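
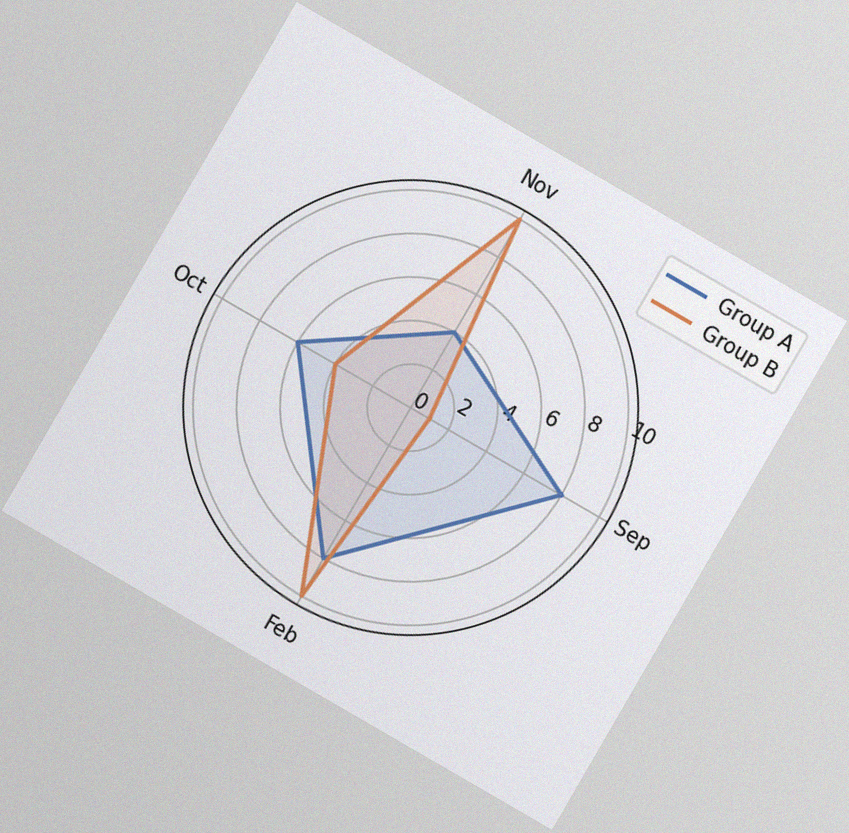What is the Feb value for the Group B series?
The chart is tilted about 30° clockwise, with some photo noise. On the Feb axis, Group B reaches 10.

10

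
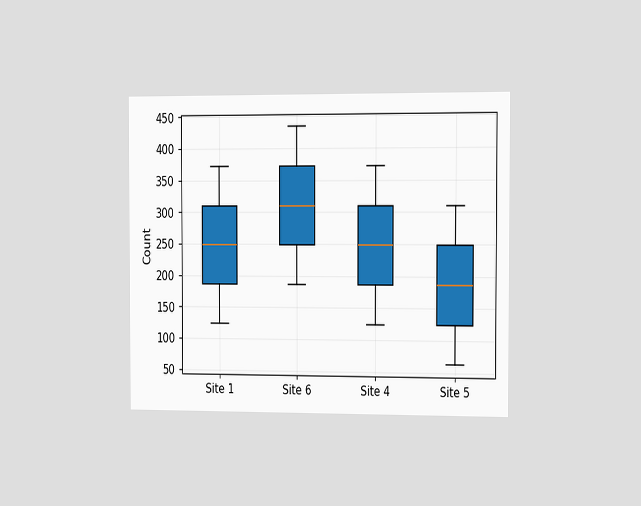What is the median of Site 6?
310

The chart is viewed slightly from the right. The median line in the Site 6 box sits at 310.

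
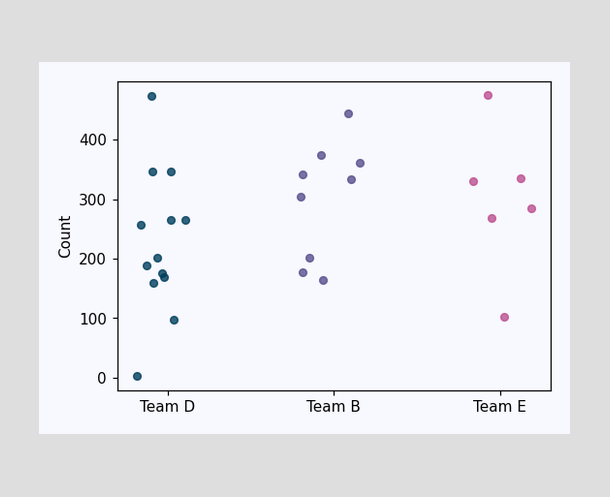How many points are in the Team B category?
Counting the markers in the Team B column gives 9.

9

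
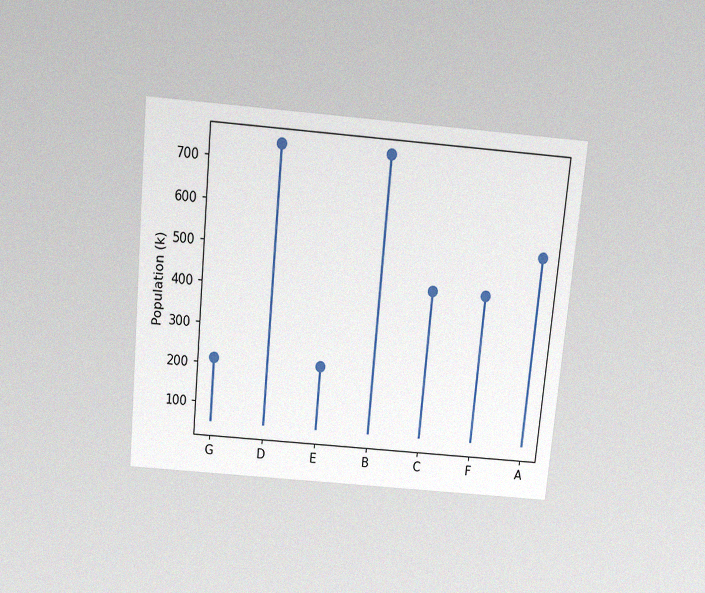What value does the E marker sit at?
212k

The chart is tilted about 5° clockwise and viewed slightly from above, with some photo noise. The E marker sits at 212k.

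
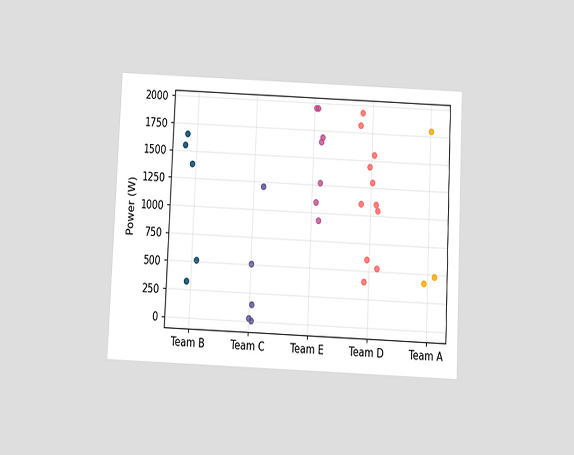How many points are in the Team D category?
11

The chart is tilted about 3° clockwise and viewed slightly from below. Counting the markers in the Team D column gives 11.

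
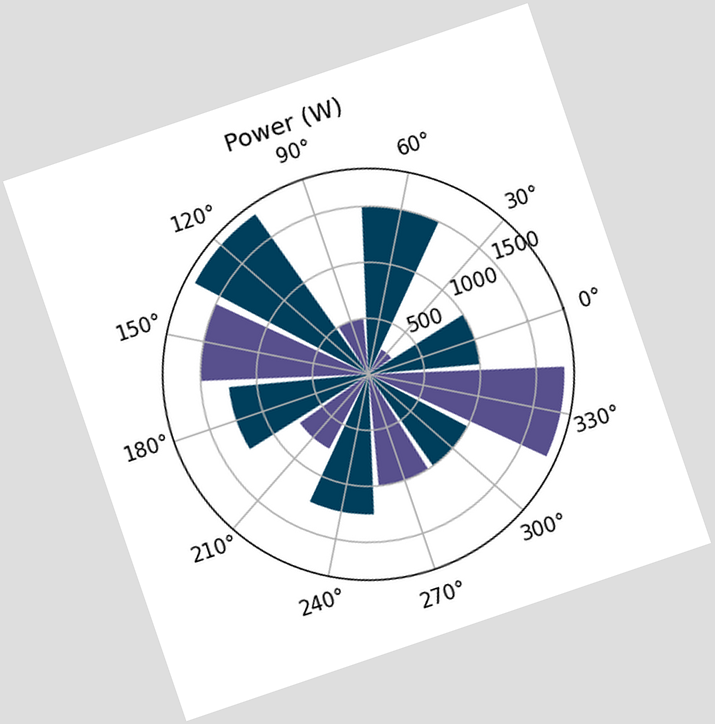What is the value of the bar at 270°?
1000W

The chart is tilted about 19° counter-clockwise. The bar at 270° reaches 1000W on the radial axis.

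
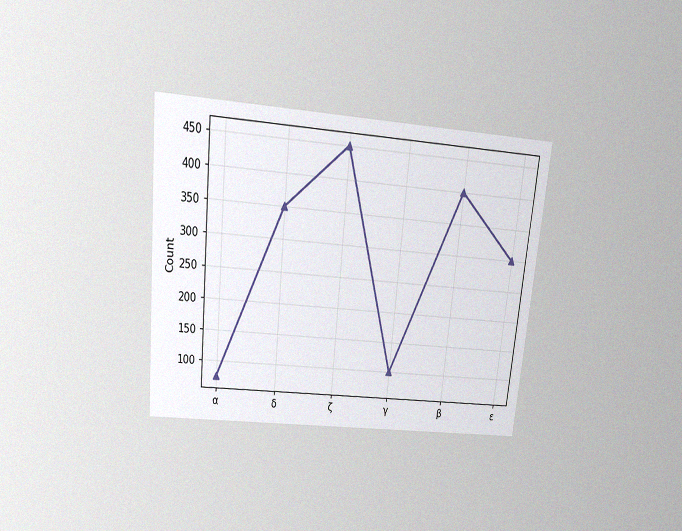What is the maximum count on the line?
The chart is tilted about 6° clockwise and viewed slightly from above, with some photo noise. The highest point is at ζ, and reading across to the y-axis gives 450.

450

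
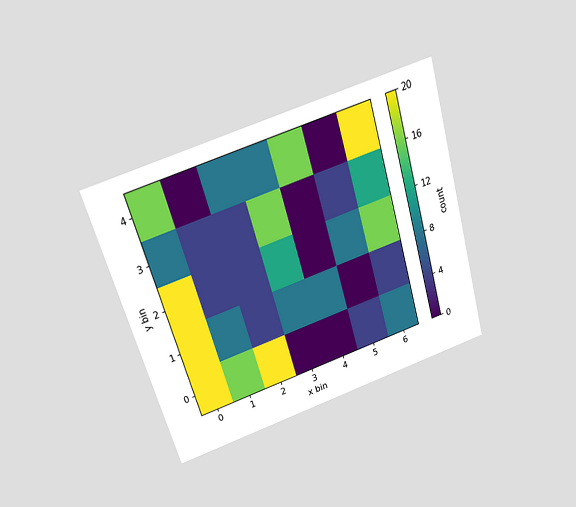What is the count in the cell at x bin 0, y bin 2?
The chart is tilted about 16° counter-clockwise and viewed slightly from above. Matching the cell (0, 2) against the colorbar gives 20.

20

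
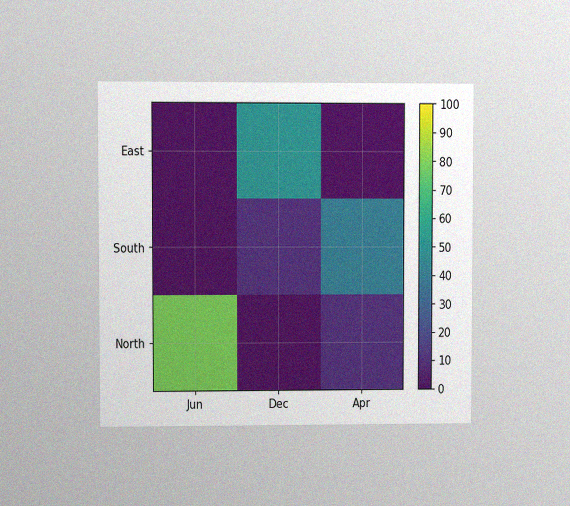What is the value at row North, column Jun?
The chart is viewed at a slight angle, with some photo noise. Matching cell (North, Jun) against the colorbar gives 80.

80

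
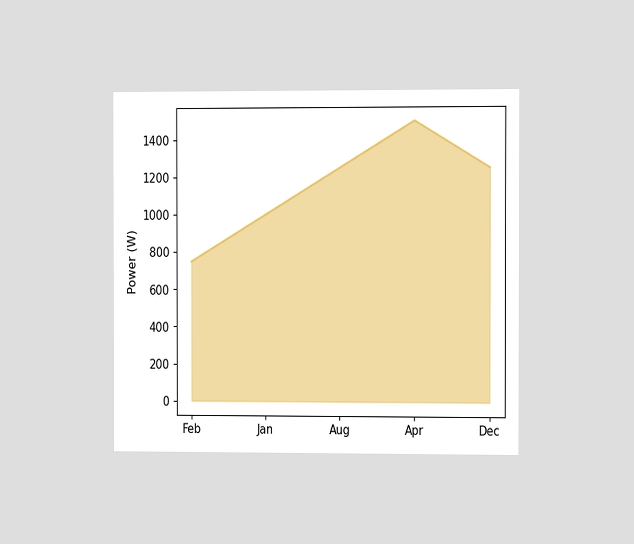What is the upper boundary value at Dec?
The chart is viewed slightly from the right. At Dec the upper boundary is at 1250W.

1250W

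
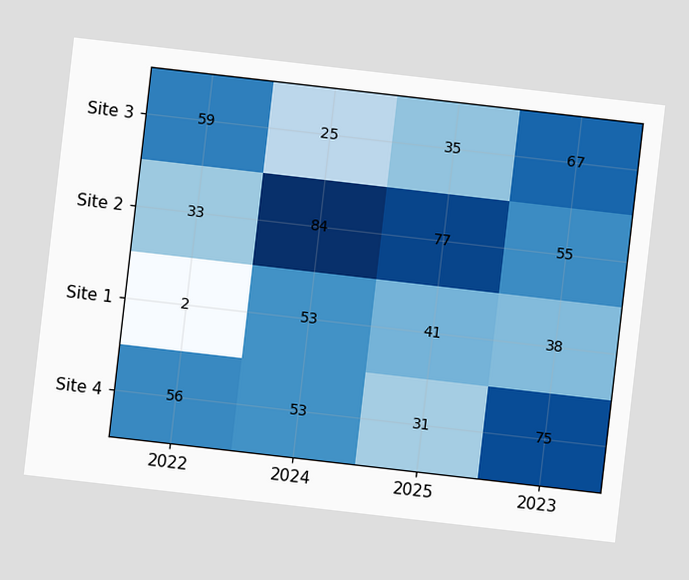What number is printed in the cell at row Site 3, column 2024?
The chart is tilted about 7° clockwise. The (Site 3, 2024) cell reads 25.

25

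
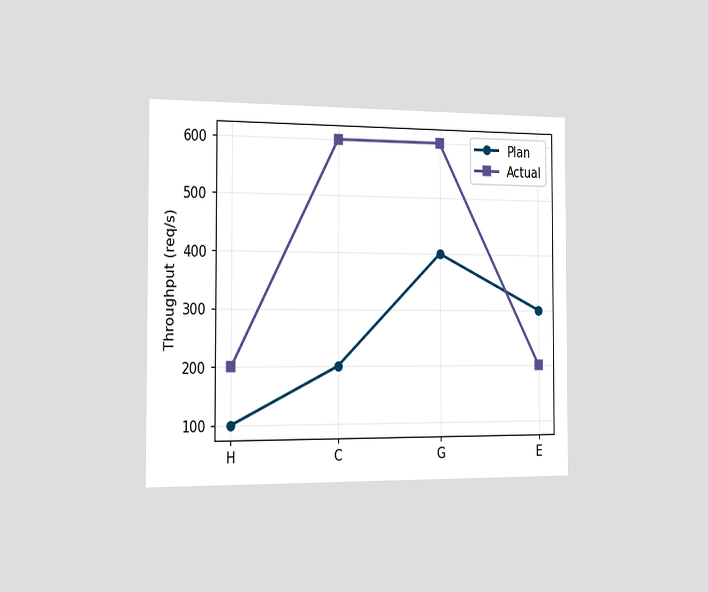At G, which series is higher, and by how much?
Actual, by 200req/s

The chart is viewed slightly from the left. At G, Actual sits above the other line by 200req/s.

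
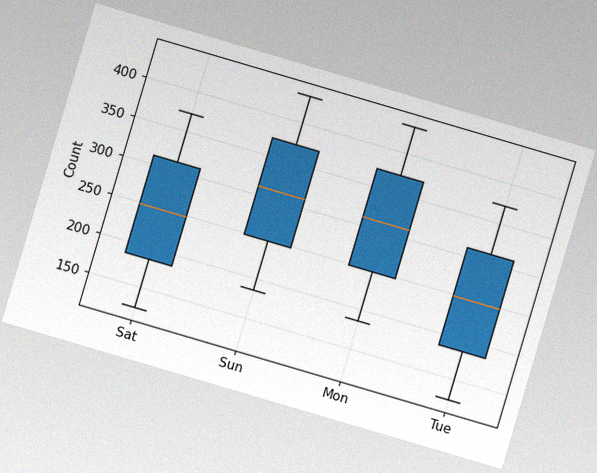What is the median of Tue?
The chart is tilted about 16° clockwise, with some photo noise. The median line in the Tue box sits at 248.

248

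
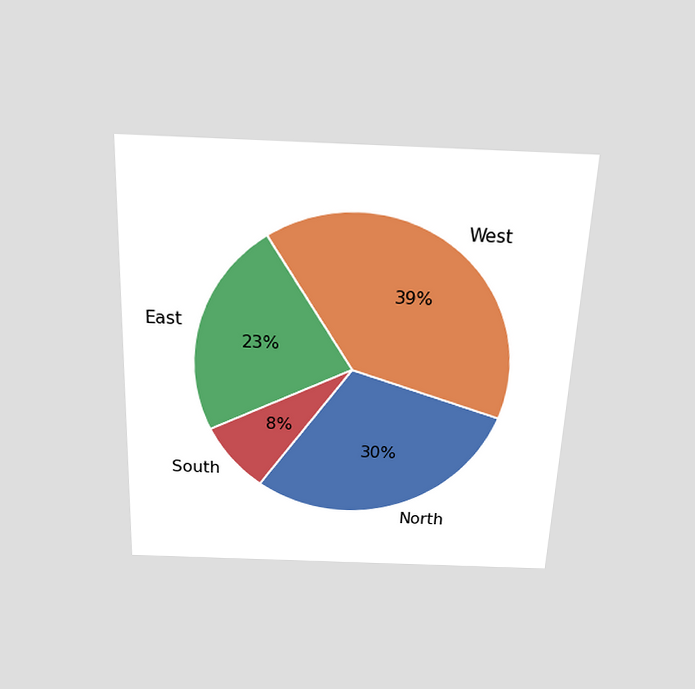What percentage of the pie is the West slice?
39%

The chart is tilted about 2° clockwise and viewed slightly from above. The West slice takes up 39% of the pie.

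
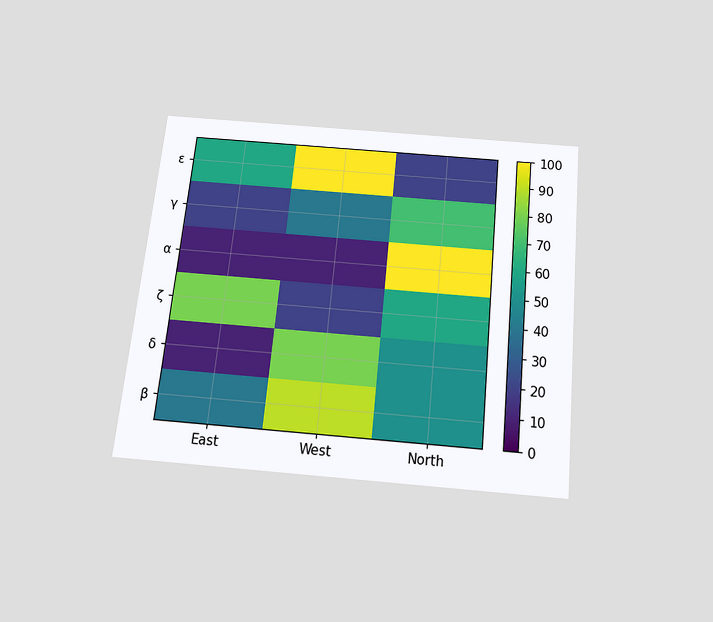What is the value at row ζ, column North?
60

The chart is tilted about 6° clockwise and viewed slightly from below. Matching cell (ζ, North) against the colorbar gives 60.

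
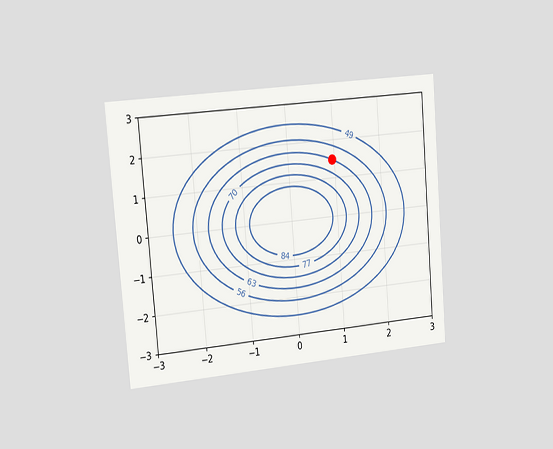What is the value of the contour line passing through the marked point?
63

The chart is tilted about 5° counter-clockwise and viewed slightly from the left. The marked point sits on the contour labelled 63.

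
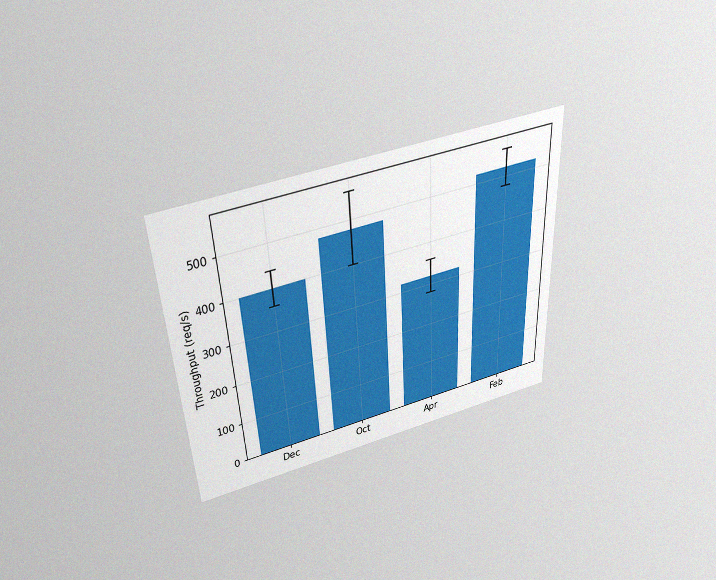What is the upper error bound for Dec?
440req/s

The chart is tilted about 3° counter-clockwise and viewed slightly from above, with some photo noise. The Dec bar's upper whisker reaches 440req/s.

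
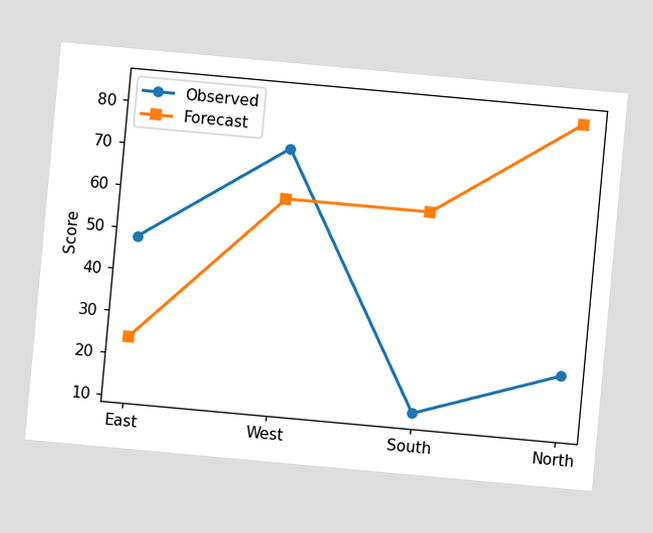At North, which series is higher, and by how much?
The chart is tilted about 5° clockwise. At North, Forecast sits above the other line by 60.

Forecast, by 60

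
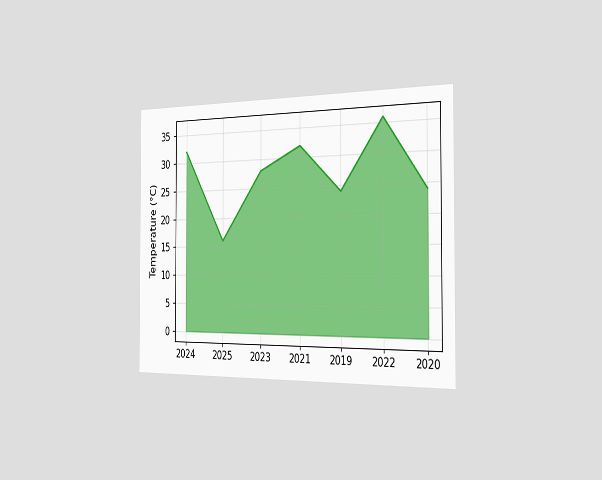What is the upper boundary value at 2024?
32°C

The chart is viewed slightly from the right. At 2024 the upper boundary is at 32°C.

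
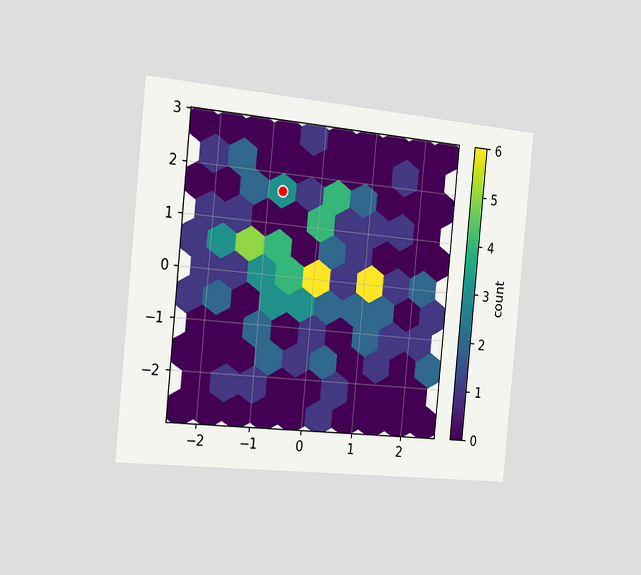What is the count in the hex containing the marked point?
The chart is tilted about 5° clockwise and viewed slightly from the left. The marked hex reads 3 on the colorbar.

3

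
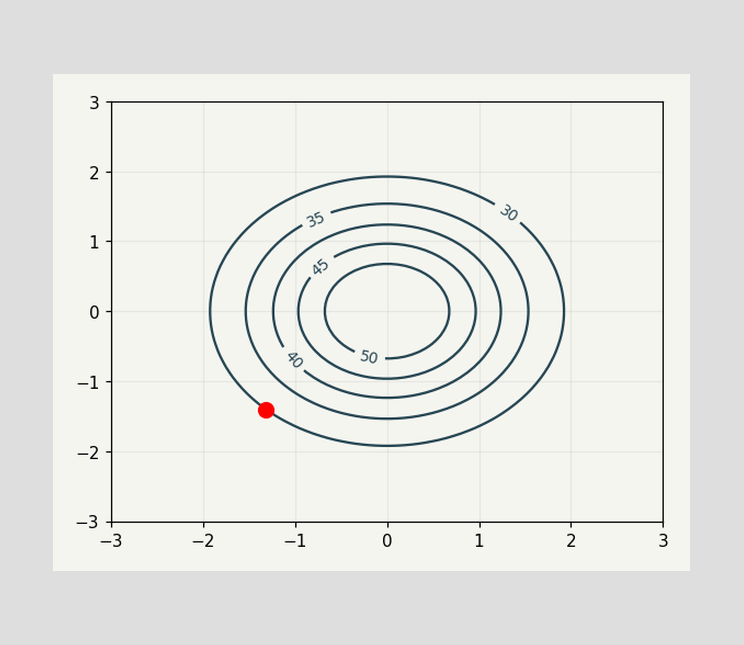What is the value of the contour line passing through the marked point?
30

The marked point sits on the contour labelled 30.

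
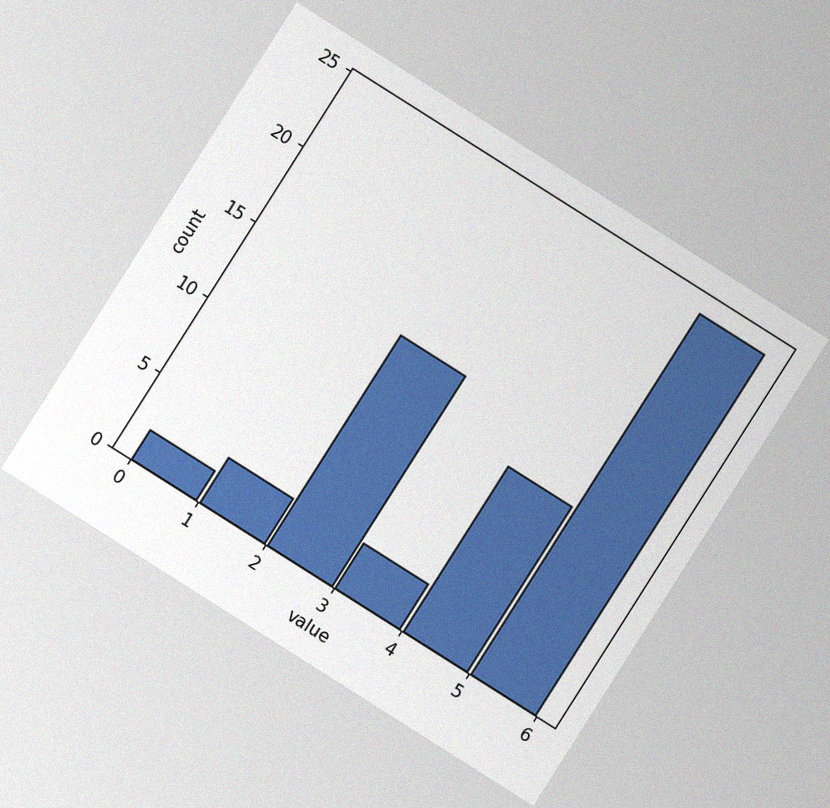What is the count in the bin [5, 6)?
24

The chart is tilted about 32° clockwise, with some photo noise. The [5, 6) bin has height 24.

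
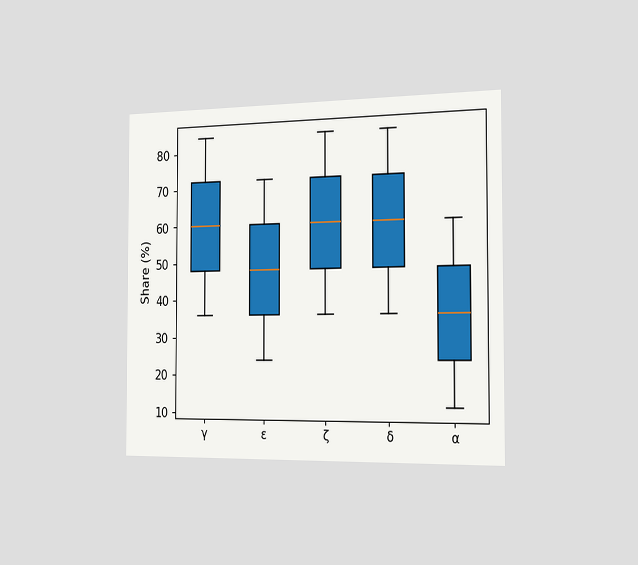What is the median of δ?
60%

The chart is viewed slightly from the right. The median line in the δ box sits at 60%.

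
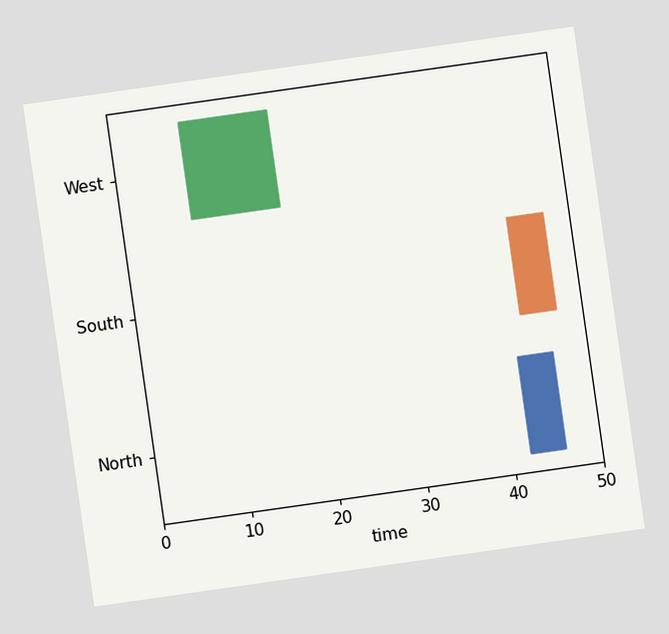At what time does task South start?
43

The chart is tilted about 8° counter-clockwise. The South bar begins at t=43.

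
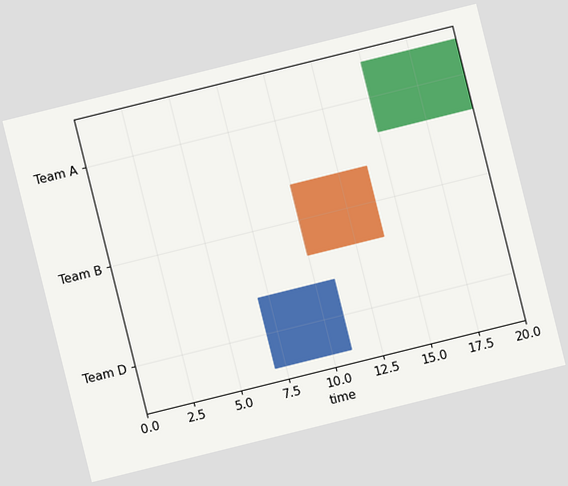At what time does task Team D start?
The chart is tilted about 14° counter-clockwise. The Team D bar begins at t=7.

7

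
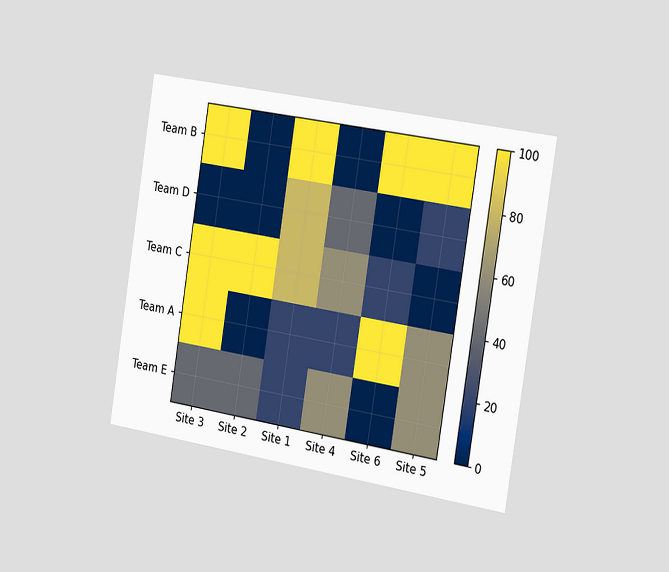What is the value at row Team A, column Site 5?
The chart is tilted about 9° clockwise and viewed slightly from the right. Matching cell (Team A, Site 5) against the colorbar gives 60.

60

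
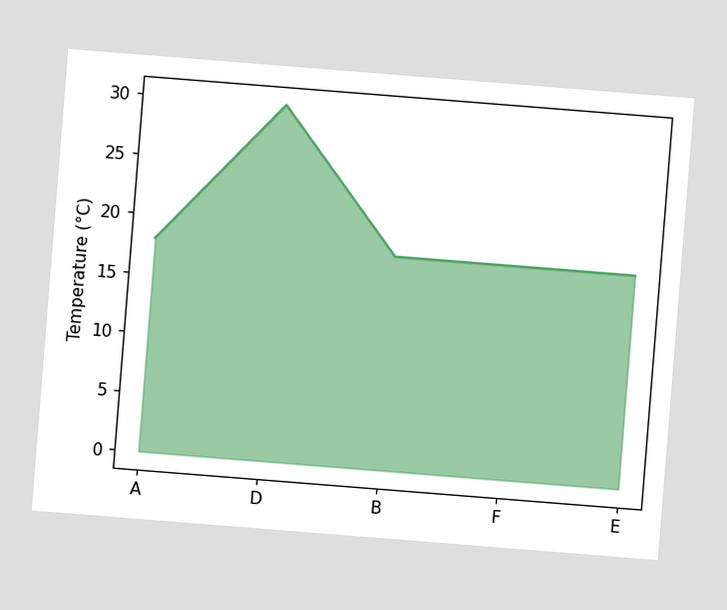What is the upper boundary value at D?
The chart is tilted about 5° clockwise. At D the upper boundary is at 30°C.

30°C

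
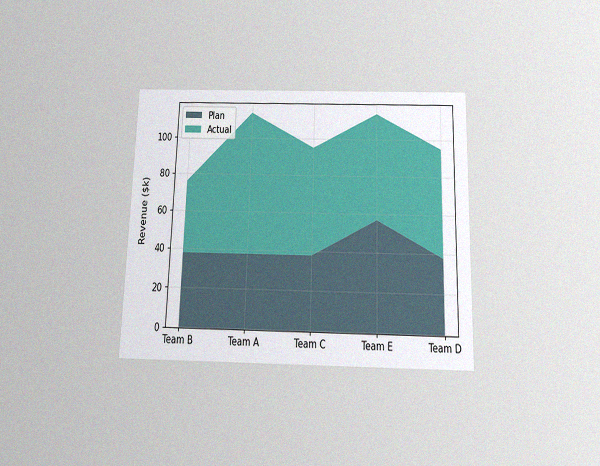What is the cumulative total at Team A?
$114k

The chart is viewed slightly from below, with some photo noise. The stacked total at Team A reaches $114k.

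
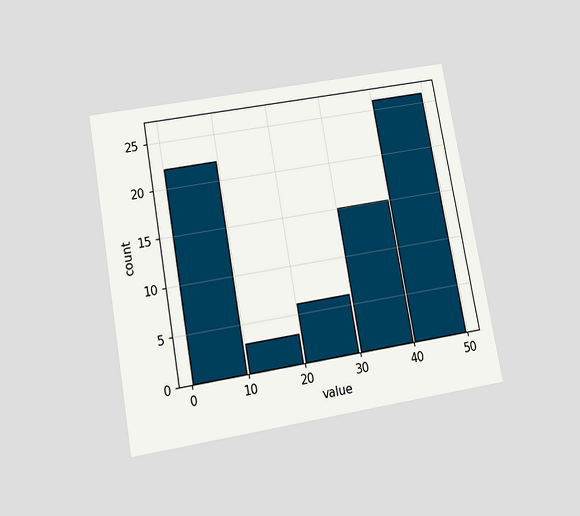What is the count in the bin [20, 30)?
The chart is tilted about 10° counter-clockwise and viewed slightly from below. The [20, 30) bin has height 6.

6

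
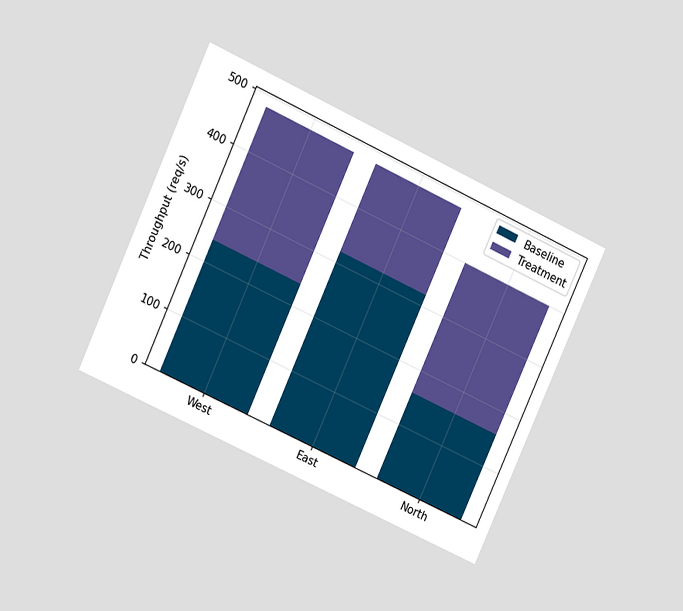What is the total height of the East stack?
The chart is tilted about 25° clockwise and viewed at a slight angle. The East stack's top reaches 480req/s on the y-axis.

480req/s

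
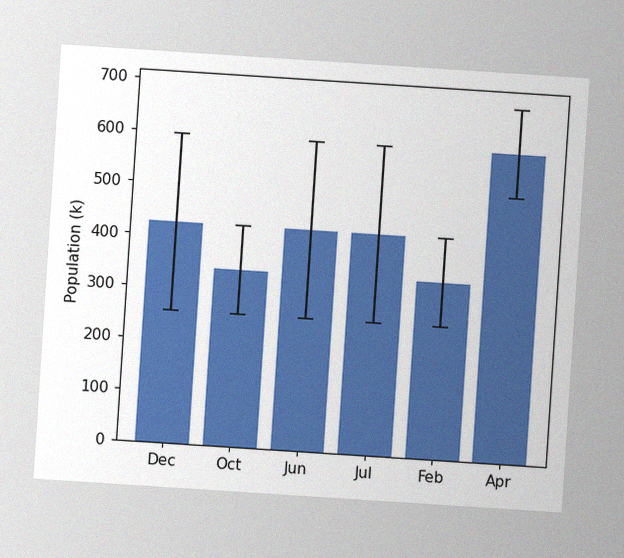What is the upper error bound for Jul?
595k

The chart is tilted about 4° clockwise, with some photo noise. The Jul bar's upper whisker reaches 595k.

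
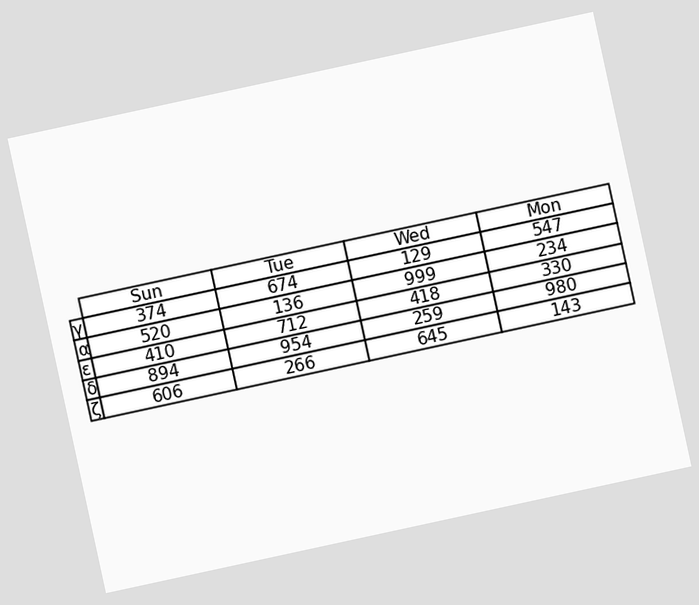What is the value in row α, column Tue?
136

The chart is tilted about 12° counter-clockwise. The (α, Tue) cell reads 136.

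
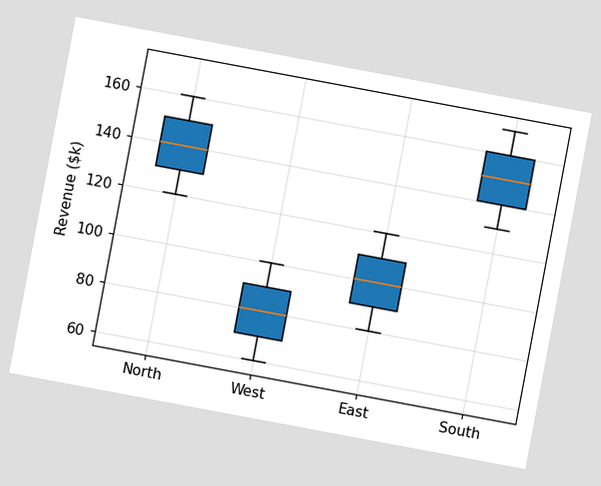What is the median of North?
$140k

The chart is tilted about 11° clockwise. The median line in the North box sits at $140k.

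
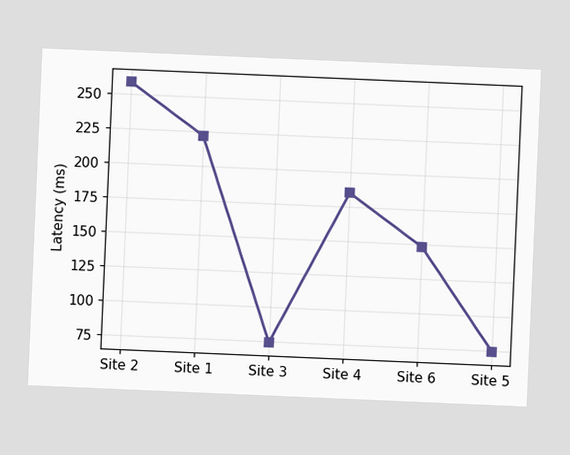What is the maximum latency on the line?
The chart is tilted about 2° clockwise. The highest point is at Site 2, and reading across to the y-axis gives 259ms.

259ms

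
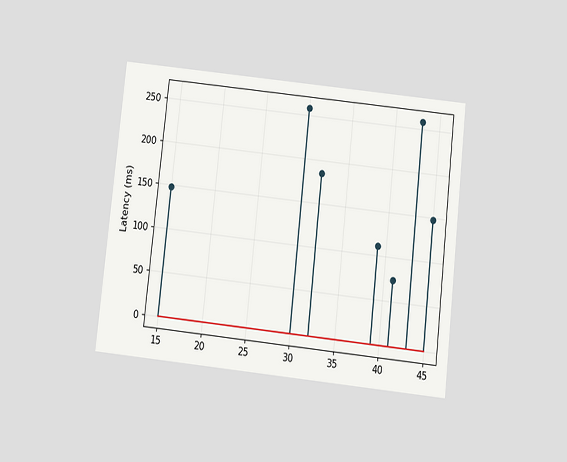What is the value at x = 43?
259ms

The chart is tilted about 6° clockwise and viewed slightly from below. The stem at x=43 reaches 259ms.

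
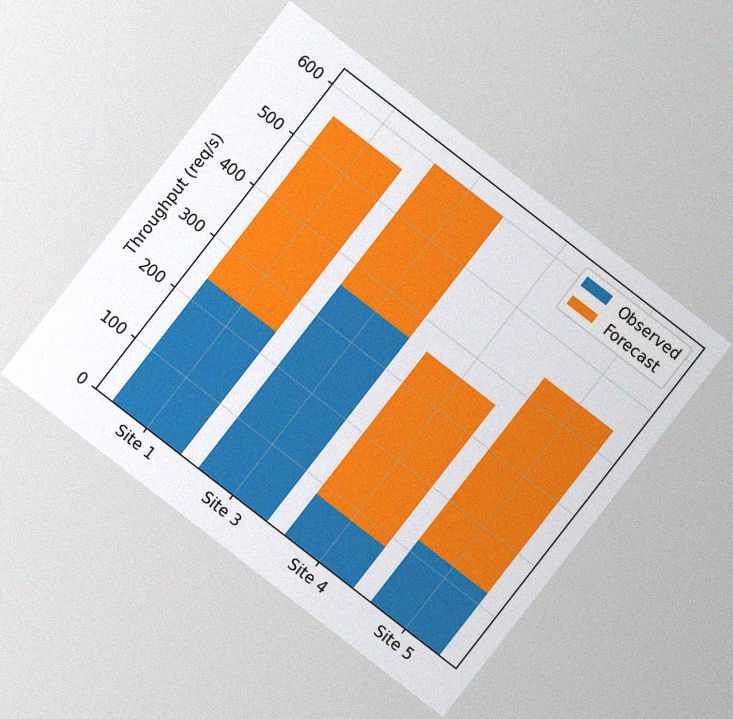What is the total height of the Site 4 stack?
360req/s

The chart is tilted about 38° clockwise, with some photo noise. The Site 4 stack's top reaches 360req/s on the y-axis.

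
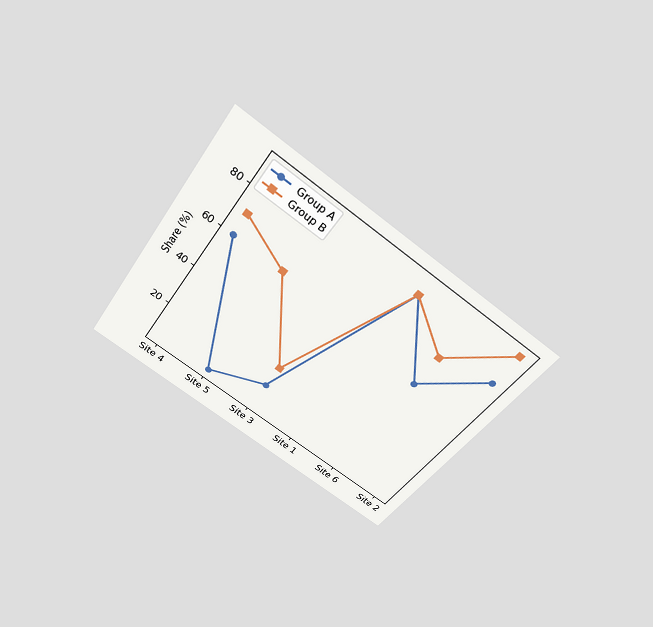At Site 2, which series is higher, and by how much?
The chart is tilted about 35° clockwise and viewed slightly from above. At Site 2, Group B sits above the other line by 15%.

Group B, by 15%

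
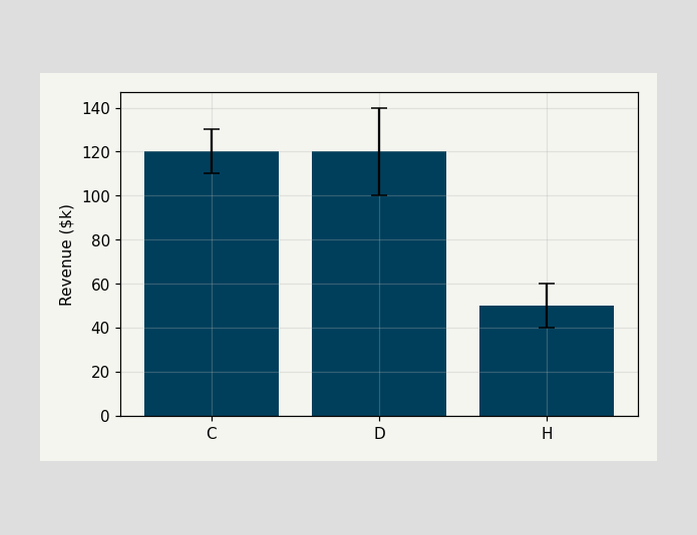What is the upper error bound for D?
$140k

The D bar's upper whisker reaches $140k.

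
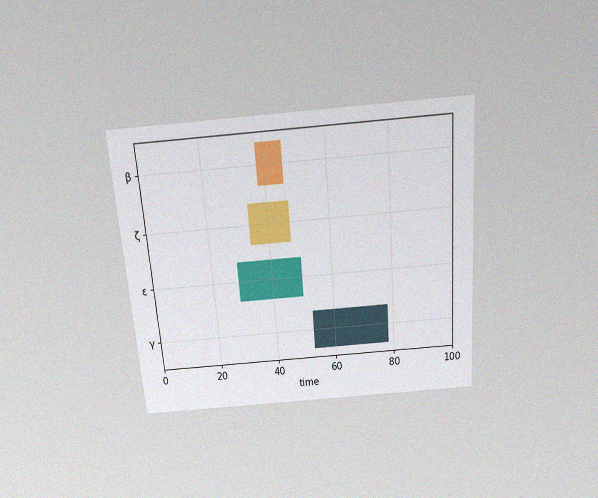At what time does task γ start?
53

The chart is tilted about 5° counter-clockwise and viewed slightly from above, with some photo noise. The γ bar begins at t=53.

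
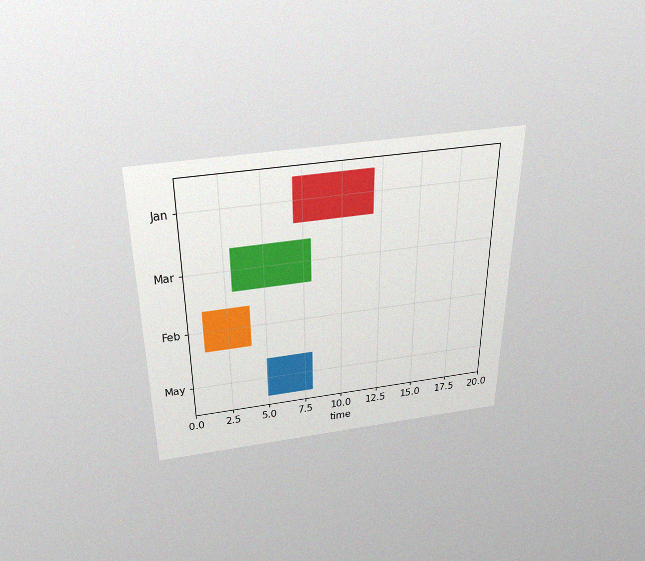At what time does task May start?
The chart is viewed slightly from above, with some photo noise. The May bar begins at t=5.

5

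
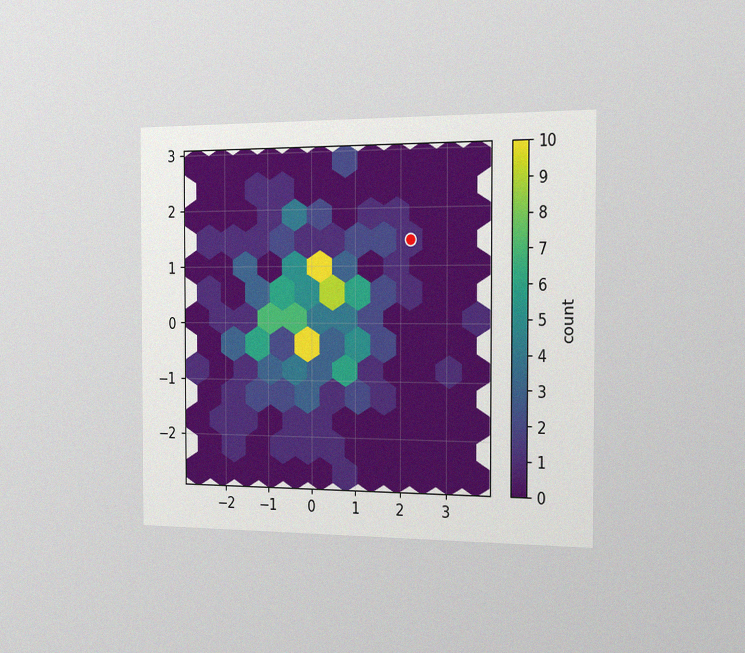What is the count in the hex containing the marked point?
1

The chart is viewed slightly from the right, with some photo noise. The marked hex reads 1 on the colorbar.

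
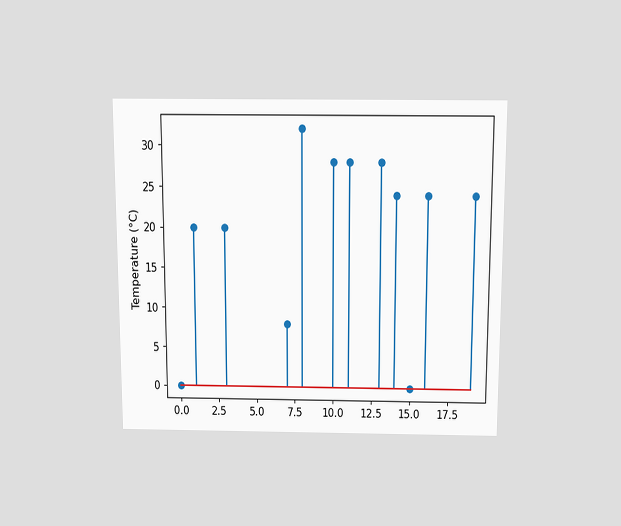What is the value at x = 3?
20°C

The chart is viewed slightly from above. The stem at x=3 reaches 20°C.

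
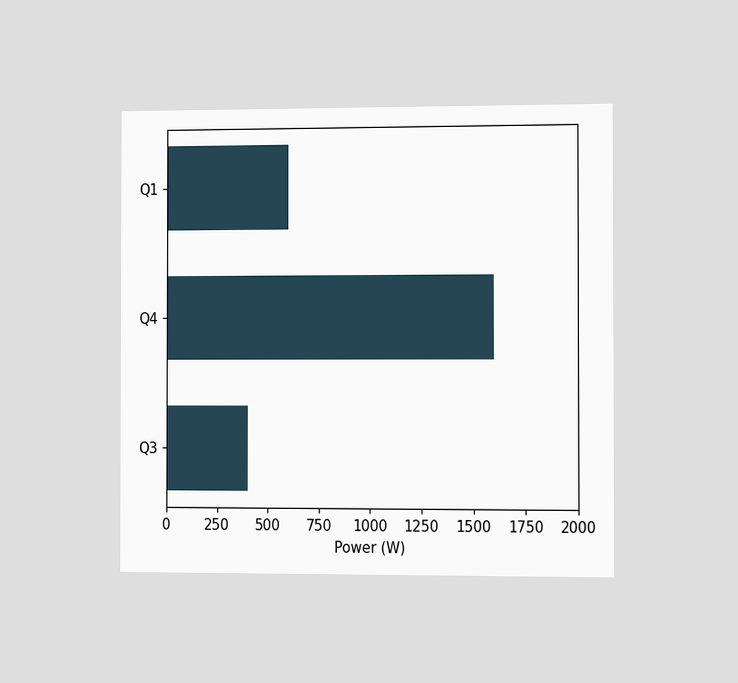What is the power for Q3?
The chart is viewed slightly from the right. Reading along the chart's x-axis, the Q3 bar reaches 400W.

400W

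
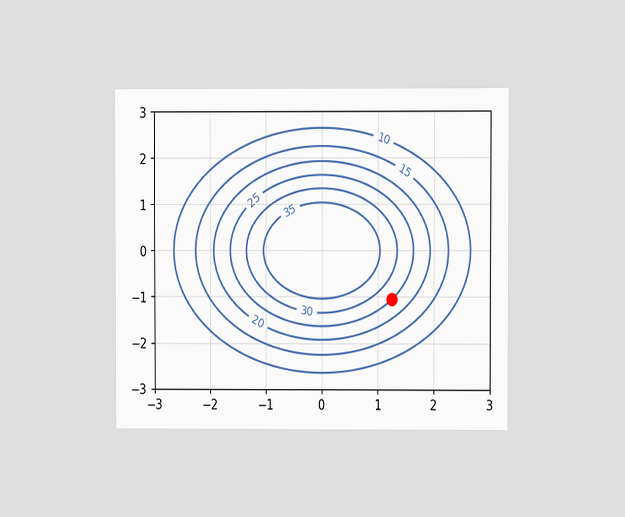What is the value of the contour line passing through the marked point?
The chart is viewed at a slight angle. The marked point sits on the contour labelled 25.

25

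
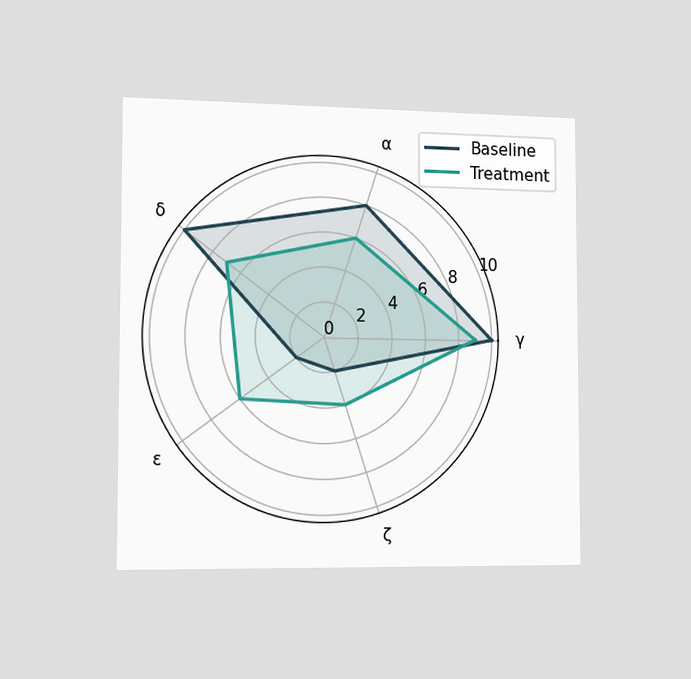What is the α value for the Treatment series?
The chart is viewed slightly from the left. On the α axis, Treatment reaches 6.

6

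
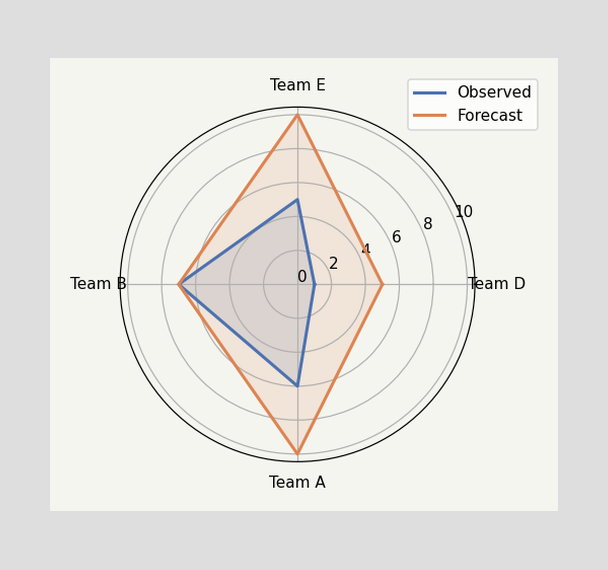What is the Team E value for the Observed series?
On the Team E axis, Observed reaches 5.

5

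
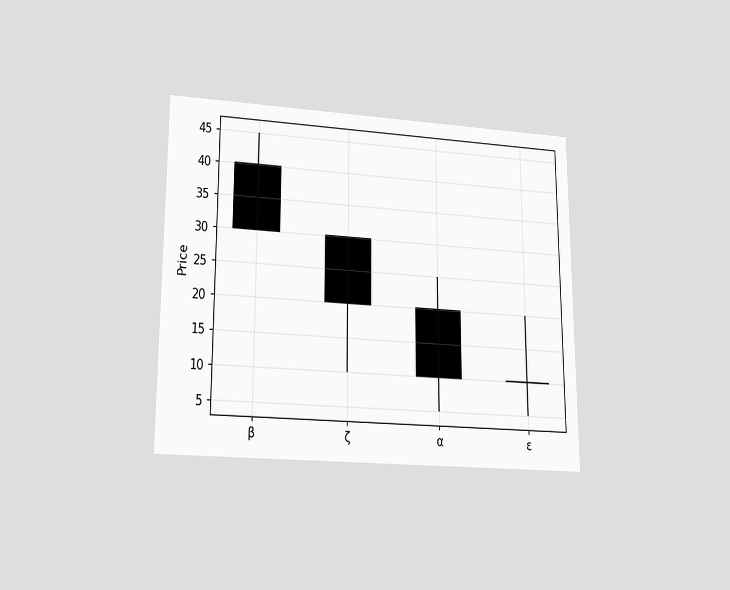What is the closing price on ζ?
The chart is viewed slightly from below. The ζ candle closes at 20.

20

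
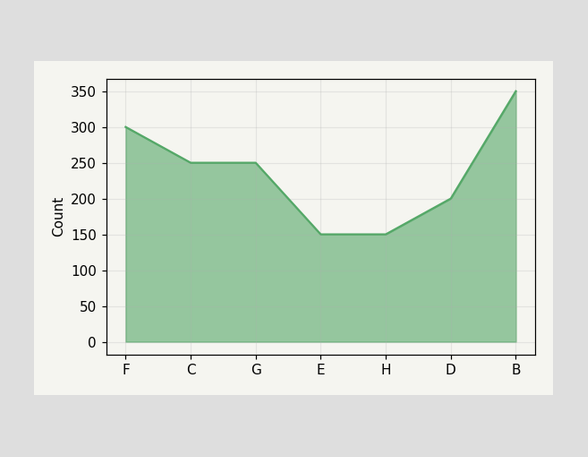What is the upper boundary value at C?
At C the upper boundary is at 250.

250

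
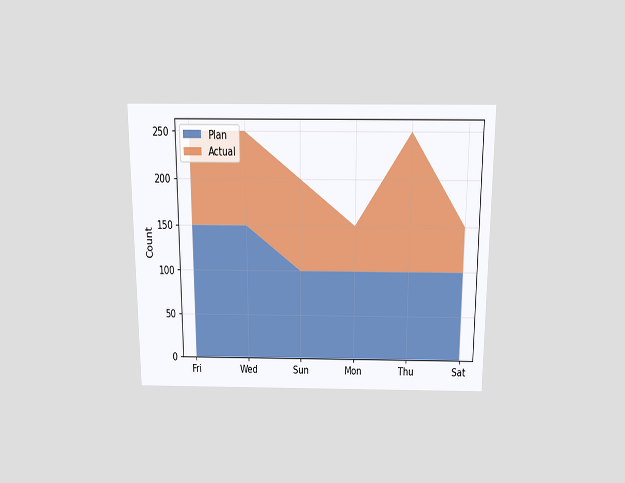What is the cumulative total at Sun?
The chart is viewed slightly from above. The stacked total at Sun reaches 200.

200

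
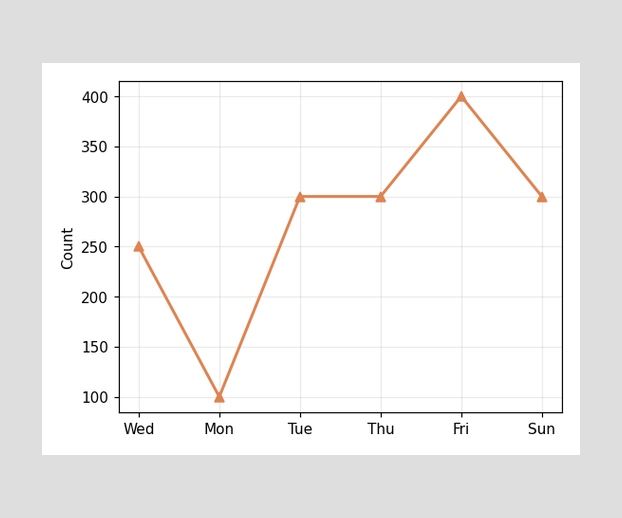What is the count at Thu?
300

At Thu, the line is at 300.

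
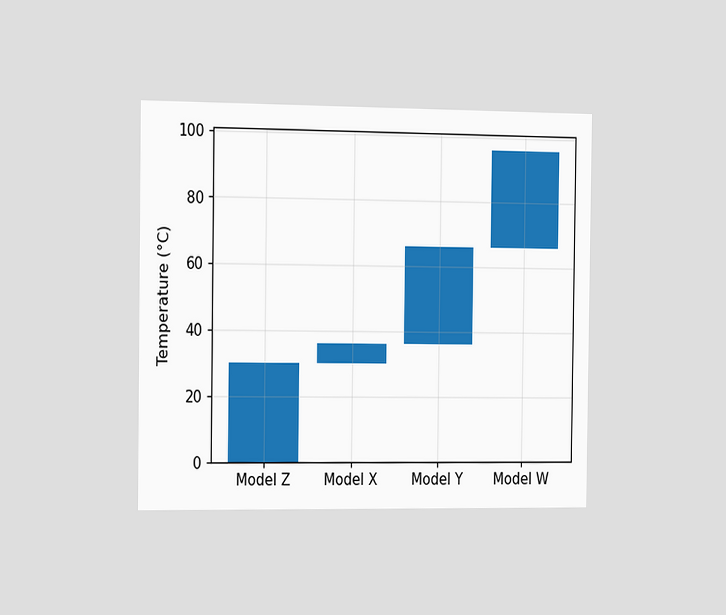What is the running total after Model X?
The chart is viewed slightly from the left. After Model X the running total reaches 36°C.

36°C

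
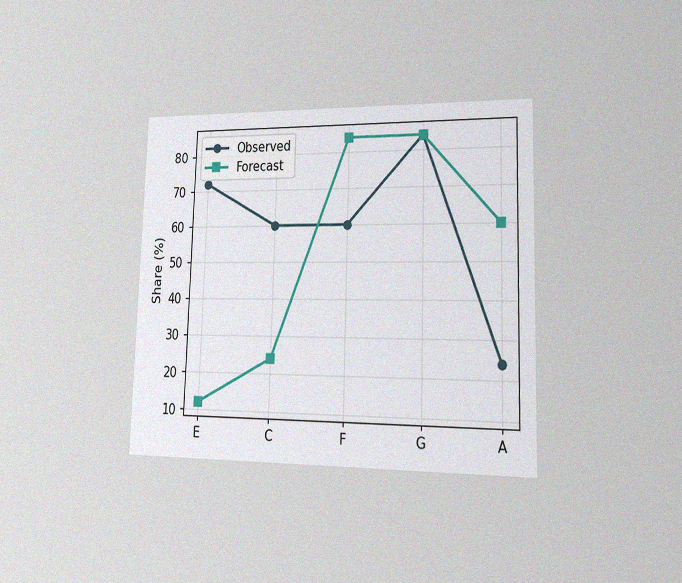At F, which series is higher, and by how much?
The chart is viewed slightly from the right, with some photo noise. At F, Forecast sits above the other line by 24%.

Forecast, by 24%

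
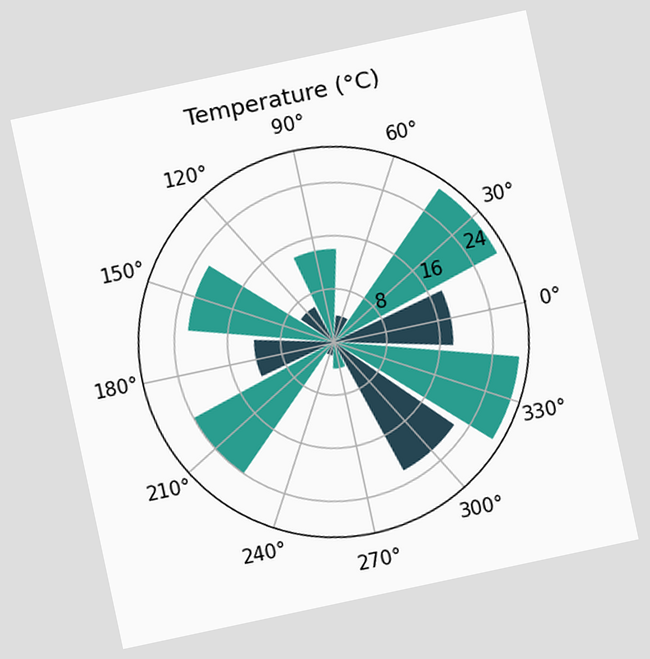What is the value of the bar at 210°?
24°C

The chart is tilted about 12° counter-clockwise. The bar at 210° reaches 24°C on the radial axis.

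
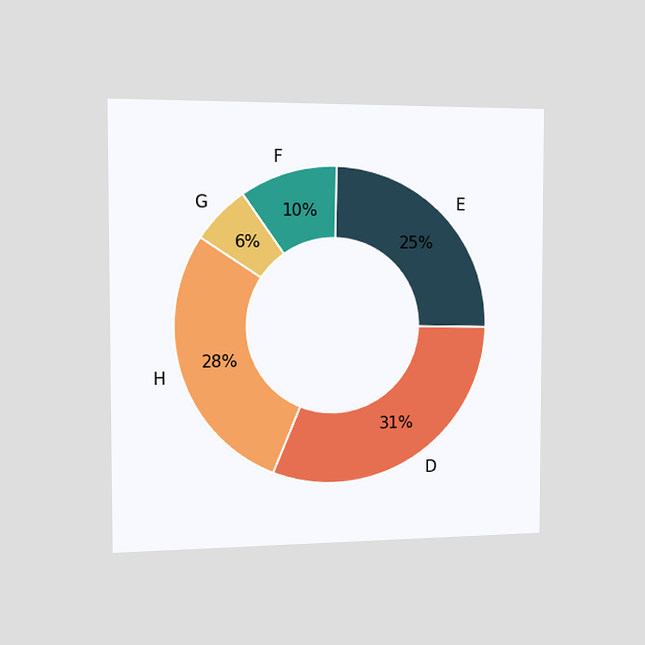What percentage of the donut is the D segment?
31%

The chart is viewed slightly from the left. The D segment takes up 31% of the ring.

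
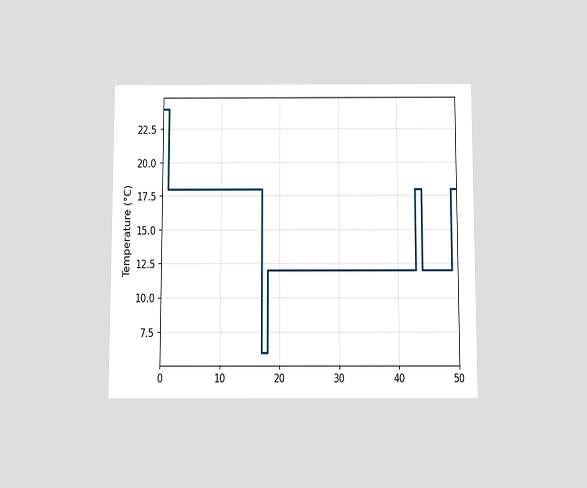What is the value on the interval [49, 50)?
The chart is viewed slightly from below. On [49, 50) the step sits at 18°C.

18°C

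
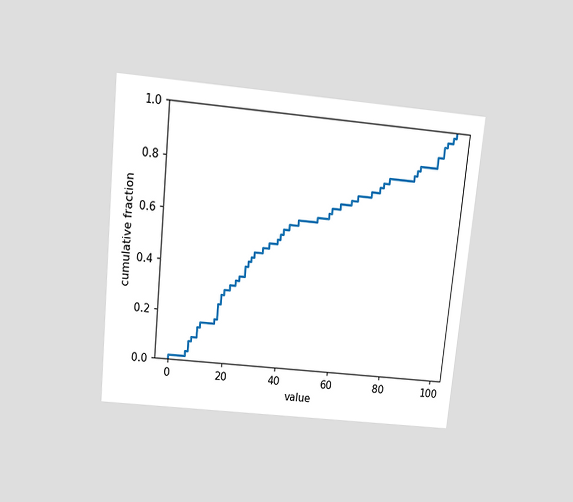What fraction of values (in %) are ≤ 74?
78%

The chart is tilted about 6° clockwise and viewed slightly from above. At x=74 the ECDF step is at 78%.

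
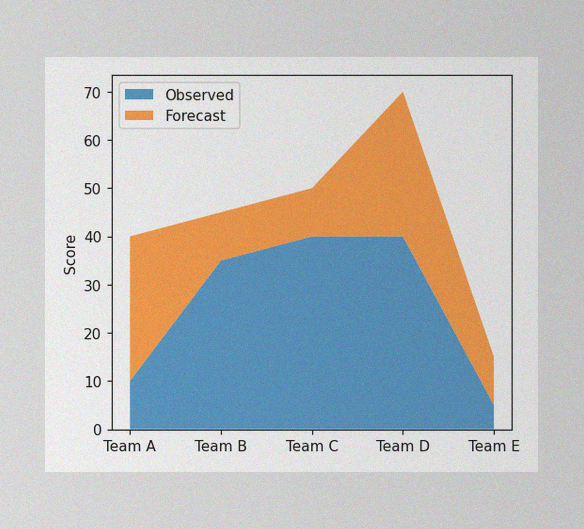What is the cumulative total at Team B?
45

The image has some photo noise and uneven lighting. The stacked total at Team B reaches 45.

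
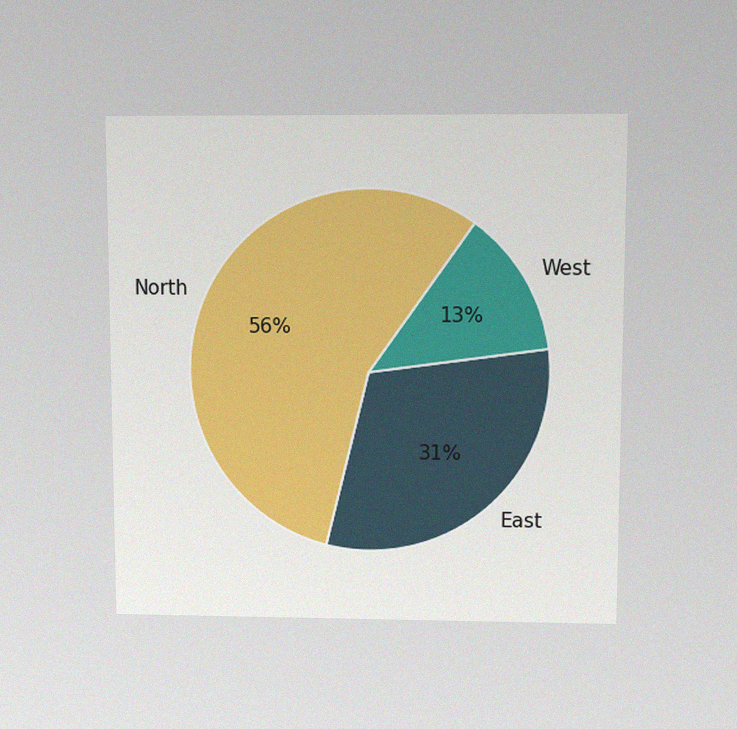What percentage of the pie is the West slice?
The chart is viewed slightly from above, with some photo noise. The West slice takes up 13% of the pie.

13%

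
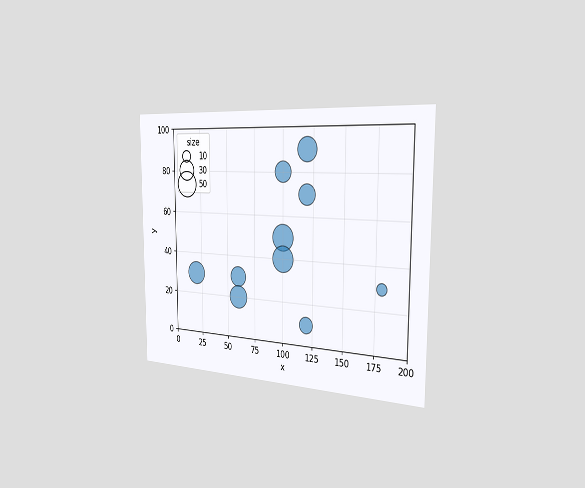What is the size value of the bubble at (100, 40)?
50

The chart is viewed slightly from the right. Matching the bubble at (100, 40) against the size legend gives 50.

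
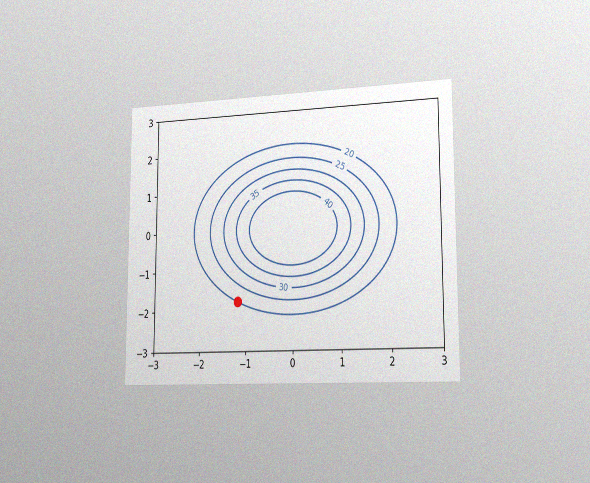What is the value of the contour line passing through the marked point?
The chart is viewed slightly from the right, with some photo noise. The marked point sits on the contour labelled 20.

20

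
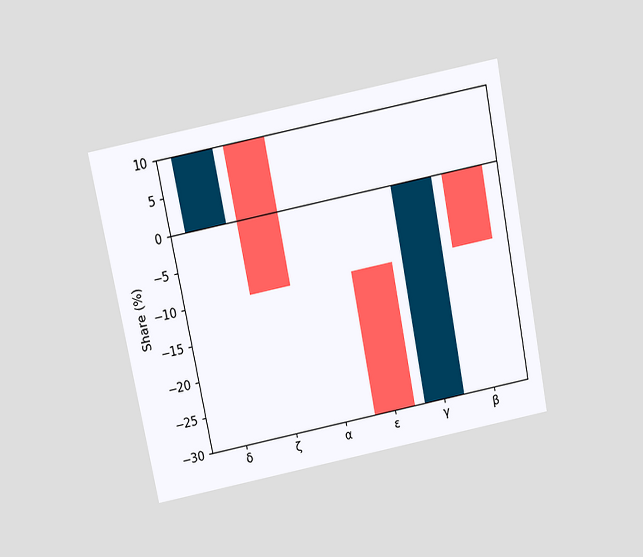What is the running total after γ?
The chart is tilted about 11° counter-clockwise and viewed slightly from above. After γ the running total reaches 0%.

0%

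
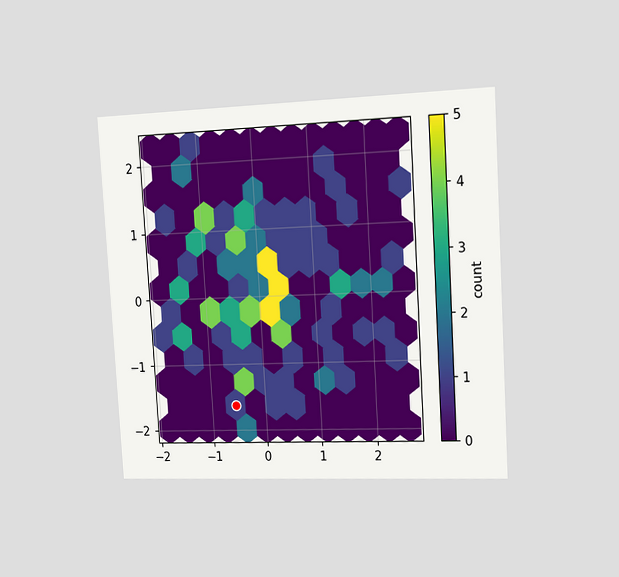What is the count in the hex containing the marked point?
1

The chart is tilted about 3° counter-clockwise and viewed slightly from the right. The marked hex reads 1 on the colorbar.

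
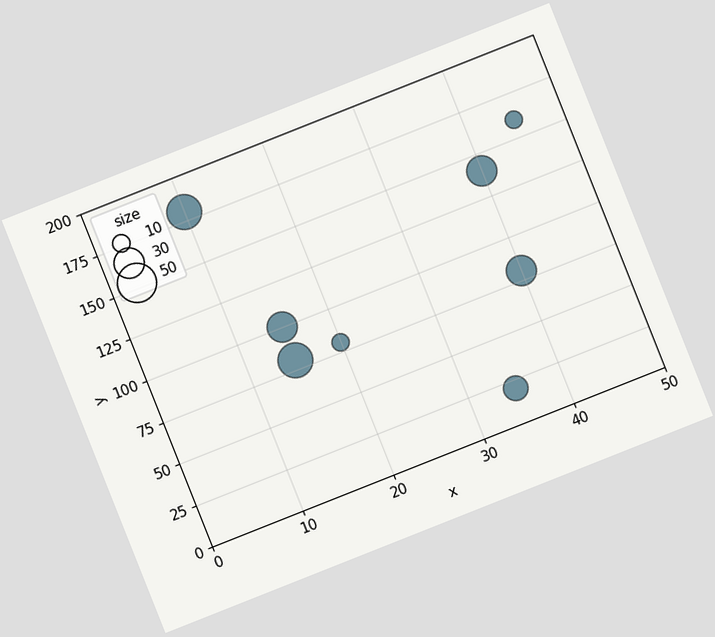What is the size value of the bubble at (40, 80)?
The chart is tilted about 22° counter-clockwise. Matching the bubble at (40, 80) against the size legend gives 30.

30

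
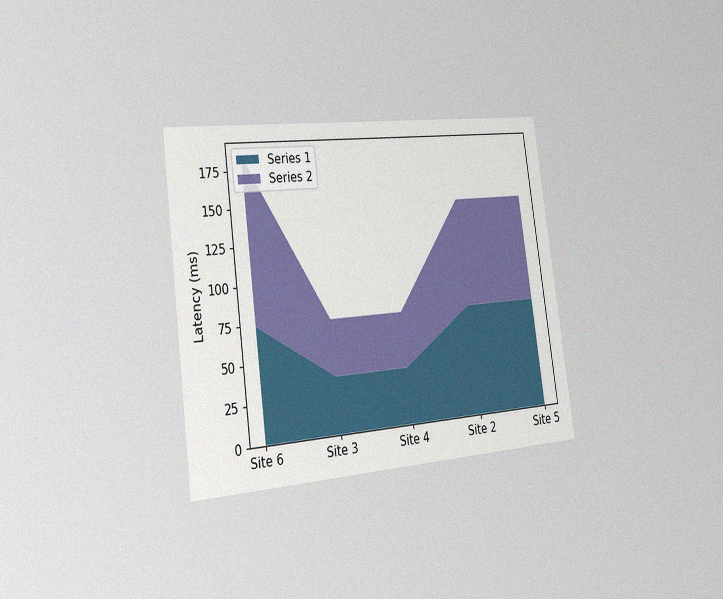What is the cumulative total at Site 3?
74ms

The chart is tilted about 8° counter-clockwise and viewed slightly from the left, with some photo noise. The stacked total at Site 3 reaches 74ms.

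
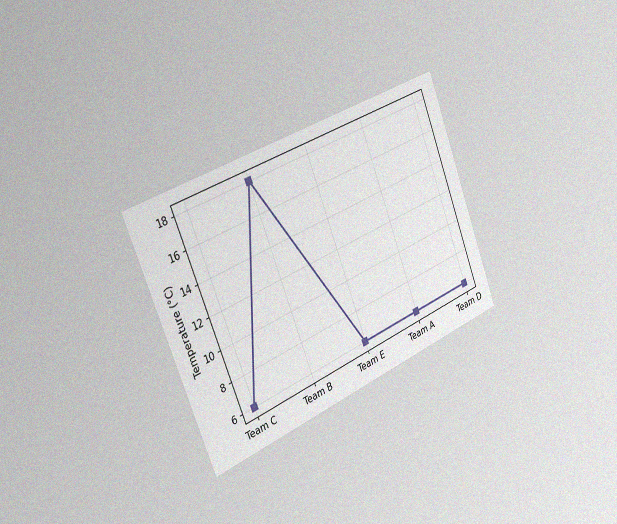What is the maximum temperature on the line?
The chart is tilted about 22° counter-clockwise and viewed slightly from the left, with some photo noise. The highest point is at Team B, and reading across to the y-axis gives 18°C.

18°C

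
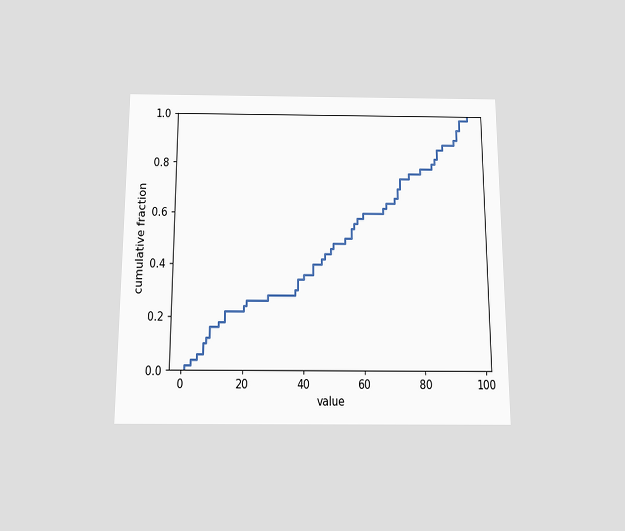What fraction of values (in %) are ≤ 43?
The chart is viewed slightly from below. At x=43 the ECDF step is at 40%.

40%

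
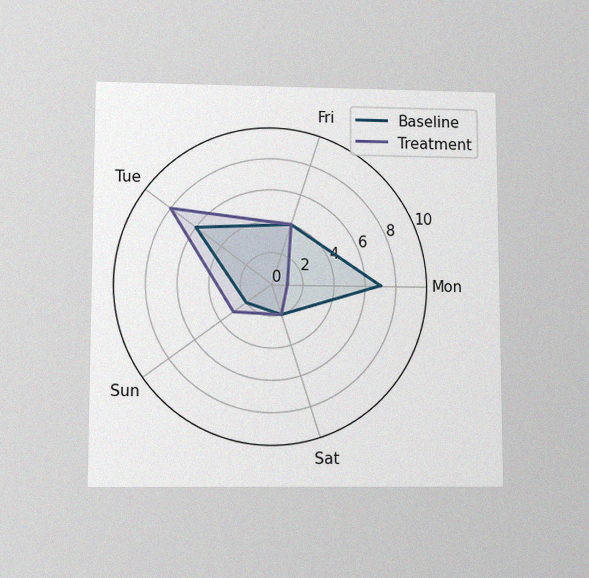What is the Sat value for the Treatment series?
2

The chart is viewed slightly from below, with some photo noise. On the Sat axis, Treatment reaches 2.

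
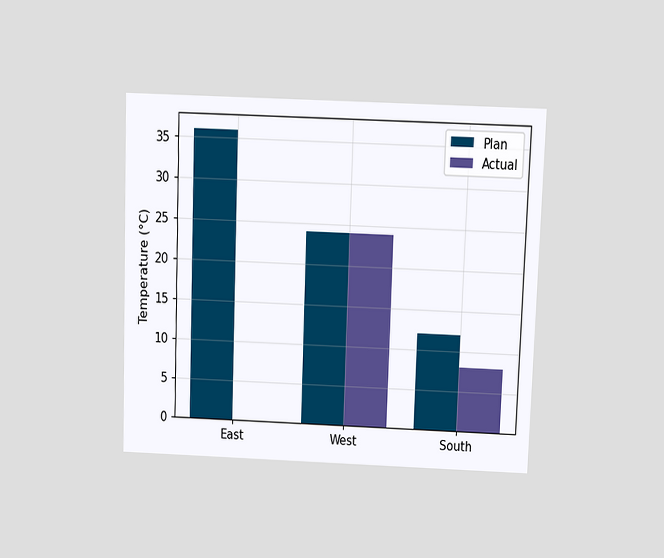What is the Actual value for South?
8°C

The chart is tilted about 2° clockwise and viewed at a slight angle. The Actual bar at South reaches 8°C on the y-axis.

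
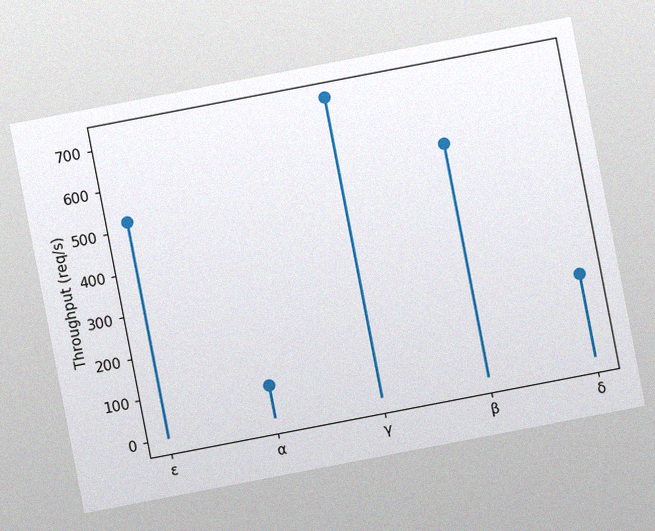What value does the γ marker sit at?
The chart is tilted about 11° counter-clockwise, with some photo noise. The γ marker sits at 720req/s.

720req/s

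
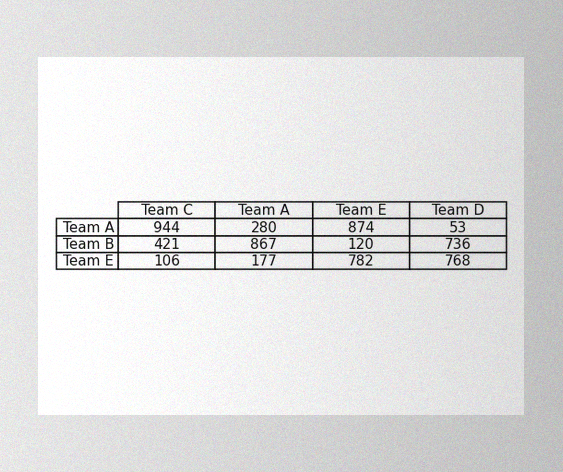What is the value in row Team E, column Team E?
782

The image has some photo noise and uneven lighting. The (Team E, Team E) cell reads 782.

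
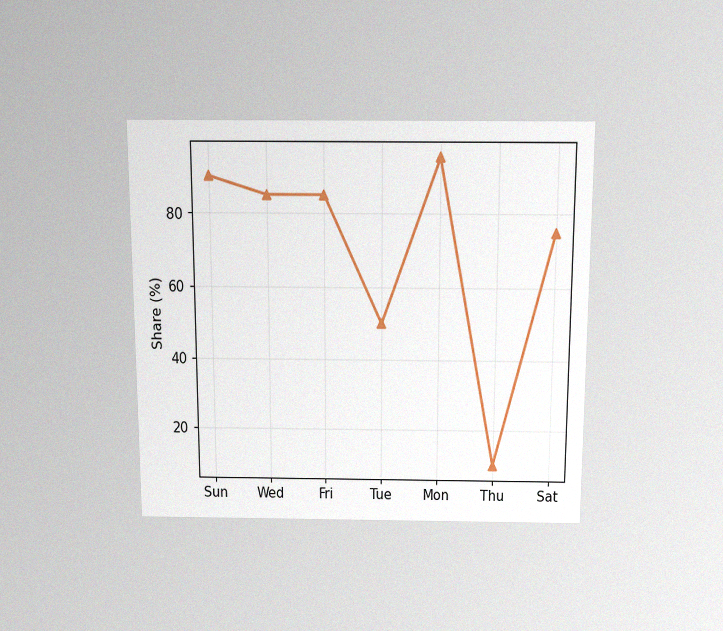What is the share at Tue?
The chart is viewed slightly from above, with some photo noise. At Tue, the line is at 50%.

50%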